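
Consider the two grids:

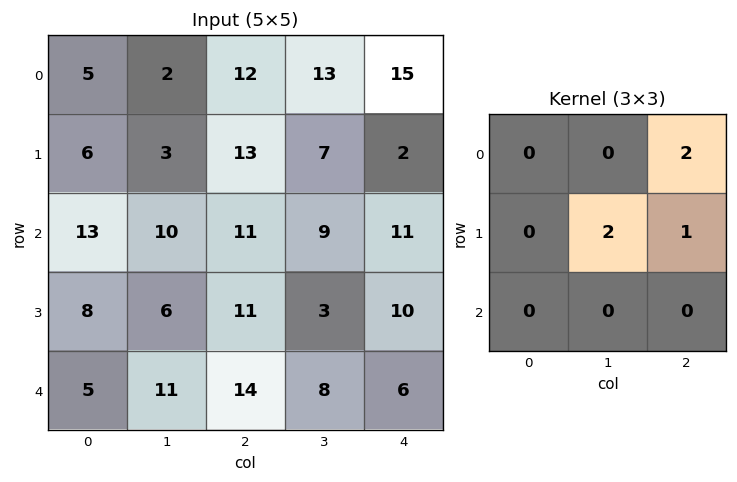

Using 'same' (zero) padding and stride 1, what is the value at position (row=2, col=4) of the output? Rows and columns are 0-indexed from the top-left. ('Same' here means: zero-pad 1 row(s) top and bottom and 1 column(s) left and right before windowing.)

22

The receptive field on the zero-padded input at this output position is [7 2 0 / 9 11 0 / 3 10 0]. Elementwise product with the kernel and sum: 0·2 + 11·2 + 0·1.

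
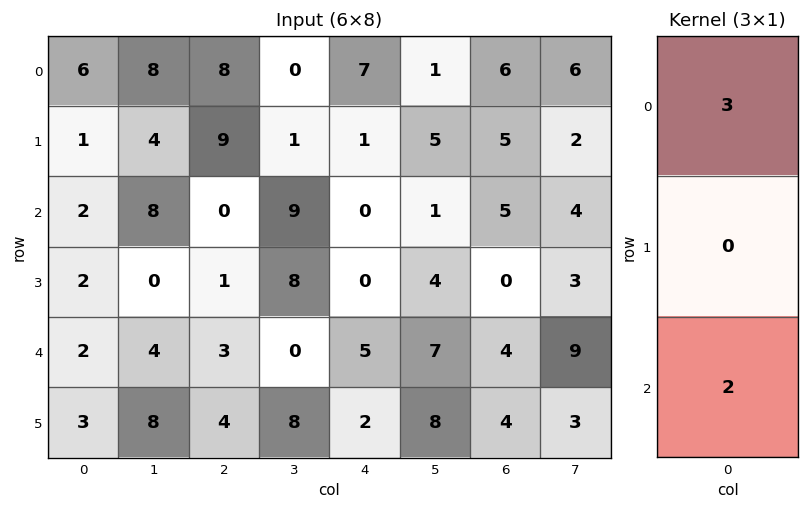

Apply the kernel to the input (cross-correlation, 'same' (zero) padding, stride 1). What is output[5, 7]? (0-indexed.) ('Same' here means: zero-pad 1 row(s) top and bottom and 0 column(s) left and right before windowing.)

27

The receptive field on the zero-padded input at this output position is [9 / 3 / 0]. Elementwise product with the kernel and sum: 9·3 + 0·2.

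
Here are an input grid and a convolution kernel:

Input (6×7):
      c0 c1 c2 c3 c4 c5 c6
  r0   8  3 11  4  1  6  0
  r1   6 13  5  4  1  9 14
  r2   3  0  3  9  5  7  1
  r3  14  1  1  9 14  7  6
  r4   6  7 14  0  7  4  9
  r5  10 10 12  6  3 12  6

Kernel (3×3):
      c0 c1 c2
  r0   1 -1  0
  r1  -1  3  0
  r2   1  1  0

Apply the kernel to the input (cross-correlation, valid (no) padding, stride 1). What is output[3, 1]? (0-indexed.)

57

The receptive field on the input at this output position is [1 1 9 / 7 14 0 / 10 12 6]. Elementwise product with the kernel and sum: 1·1 + 1·-1 + 7·-1 + 14·3 + 10·1 + 12·1.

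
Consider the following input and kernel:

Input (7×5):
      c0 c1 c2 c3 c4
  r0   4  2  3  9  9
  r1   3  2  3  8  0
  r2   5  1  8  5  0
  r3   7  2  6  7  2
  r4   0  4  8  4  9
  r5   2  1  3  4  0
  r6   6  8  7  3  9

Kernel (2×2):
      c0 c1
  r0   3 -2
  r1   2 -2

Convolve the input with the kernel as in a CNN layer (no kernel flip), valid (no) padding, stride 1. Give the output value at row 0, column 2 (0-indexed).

-19

The receptive field on the input at this output position is [3 9 / 3 8]. Elementwise product with the kernel and sum: 3·3 + 9·-2 + 3·2 + 8·-2.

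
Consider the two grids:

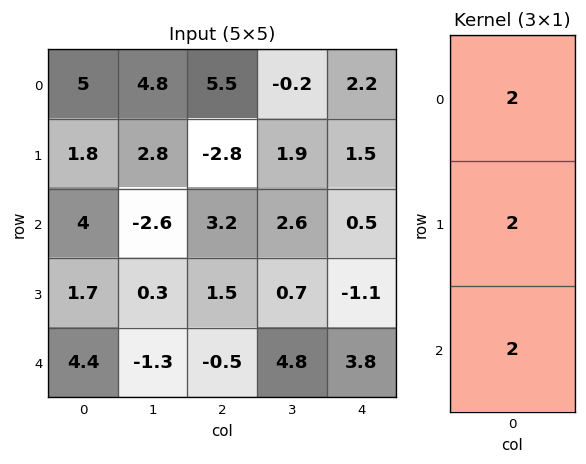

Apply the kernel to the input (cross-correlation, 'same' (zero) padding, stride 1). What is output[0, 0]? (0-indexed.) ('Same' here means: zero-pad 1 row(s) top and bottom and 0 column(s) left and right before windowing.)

13.6

The receptive field on the zero-padded input at this output position is [0 / 5 / 1.8]. Elementwise product with the kernel and sum: 0·2 + 5·2 + 1.8·2.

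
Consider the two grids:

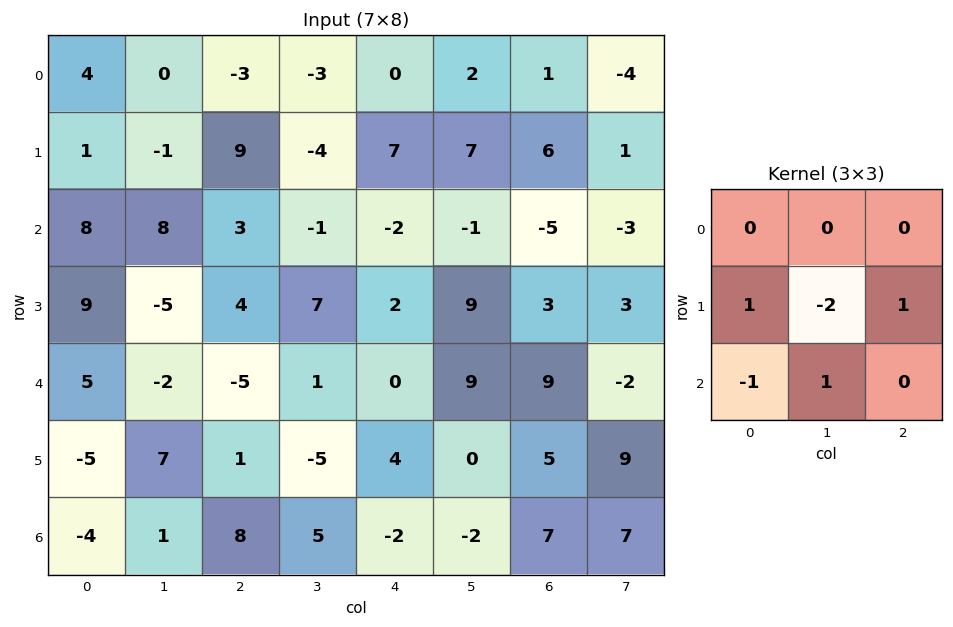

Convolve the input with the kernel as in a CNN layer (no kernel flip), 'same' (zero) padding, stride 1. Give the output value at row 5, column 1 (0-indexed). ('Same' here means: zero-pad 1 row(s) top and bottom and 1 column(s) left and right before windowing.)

The receptive field on the zero-padded input at this output position is [5 -2 -5 / -5 7 1 / -4 1 8]. Elementwise product with the kernel and sum: -5·1 + 7·-2 + 1·1 + -4·-1 + 1·1.

-13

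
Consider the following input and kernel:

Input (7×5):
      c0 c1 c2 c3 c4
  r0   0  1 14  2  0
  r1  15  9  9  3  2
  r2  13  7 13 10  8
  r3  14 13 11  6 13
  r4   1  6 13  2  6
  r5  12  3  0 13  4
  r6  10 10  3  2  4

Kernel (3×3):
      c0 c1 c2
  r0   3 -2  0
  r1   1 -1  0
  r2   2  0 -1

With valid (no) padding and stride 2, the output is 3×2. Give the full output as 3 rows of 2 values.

17 62
15 44
17 24

Output[0,0]: The receptive field on the input at this output position is [0 1 14 / 15 9 9 / 13 7 13]. Elementwise product with the kernel and sum: 0·3 + 1·-2 + 15·1 + 9·-1 + 13·2 + 13·-1.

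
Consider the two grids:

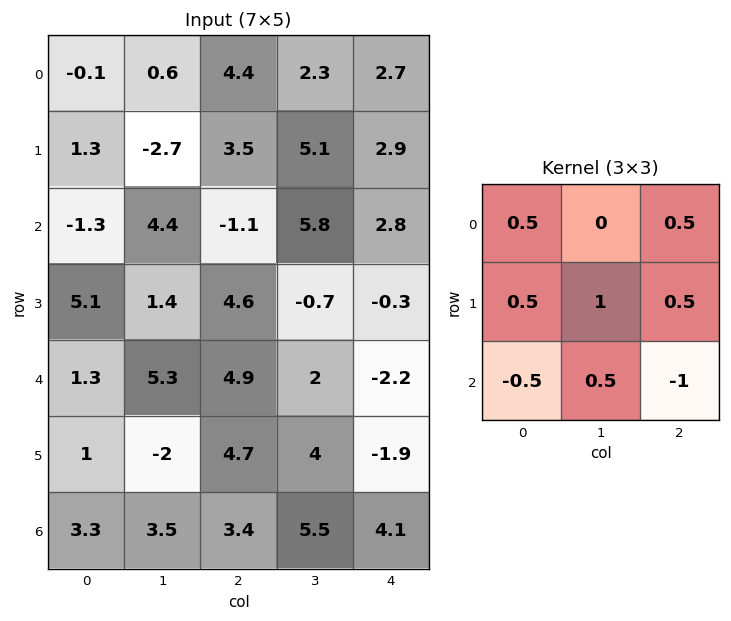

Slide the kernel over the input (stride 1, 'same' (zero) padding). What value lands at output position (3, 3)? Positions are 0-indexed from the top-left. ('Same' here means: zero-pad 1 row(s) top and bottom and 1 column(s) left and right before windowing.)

The receptive field on the zero-padded input at this output position is [-1.1 5.8 2.8 / 4.6 -0.7 -0.3 / 4.9 2 -2.2]. Elementwise product with the kernel and sum: -1.1·0.5 + 2.8·0.5 + 4.6·0.5 + -0.7·1 + -0.3·0.5 + 4.9·-0.5 + 2·0.5 + -2.2·-1.

3.05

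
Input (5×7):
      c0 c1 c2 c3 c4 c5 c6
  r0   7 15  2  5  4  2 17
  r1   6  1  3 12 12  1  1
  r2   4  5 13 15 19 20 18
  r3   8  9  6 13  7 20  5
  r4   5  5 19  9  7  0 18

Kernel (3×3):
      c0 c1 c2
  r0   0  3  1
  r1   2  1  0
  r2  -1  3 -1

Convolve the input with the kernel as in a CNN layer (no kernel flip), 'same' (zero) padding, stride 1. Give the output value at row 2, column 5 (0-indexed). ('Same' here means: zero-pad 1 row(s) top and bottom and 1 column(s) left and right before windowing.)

The receptive field on the zero-padded input at this output position is [12 1 1 / 19 20 18 / 7 20 5]. Elementwise product with the kernel and sum: 1·3 + 1·1 + 19·2 + 20·1 + 7·-1 + 20·3 + 5·-1.

110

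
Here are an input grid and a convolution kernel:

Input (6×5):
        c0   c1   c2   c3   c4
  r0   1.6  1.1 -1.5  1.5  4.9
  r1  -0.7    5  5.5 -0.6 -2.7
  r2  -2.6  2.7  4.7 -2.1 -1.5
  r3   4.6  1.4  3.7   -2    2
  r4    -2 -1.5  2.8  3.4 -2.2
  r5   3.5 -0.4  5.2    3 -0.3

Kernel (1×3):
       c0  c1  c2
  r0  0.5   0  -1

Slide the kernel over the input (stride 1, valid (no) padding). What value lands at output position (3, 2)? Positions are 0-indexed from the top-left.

-0.15

The receptive field on the input at this output position is [3.7 -2 2]. Elementwise product with the kernel and sum: 3.7·0.5 + 2·-1.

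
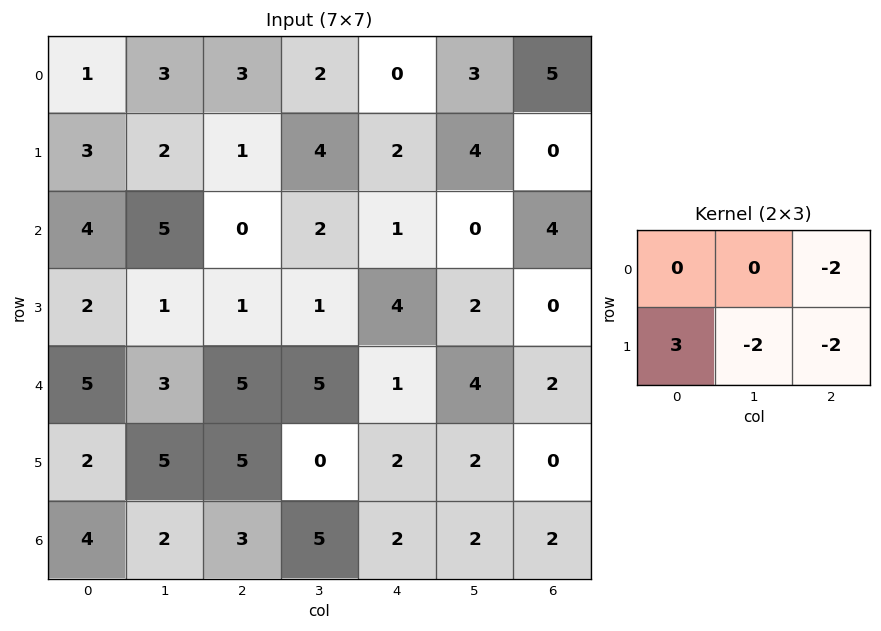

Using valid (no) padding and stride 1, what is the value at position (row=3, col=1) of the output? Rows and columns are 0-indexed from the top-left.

-13

The receptive field on the input at this output position is [1 1 1 / 3 5 5]. Elementwise product with the kernel and sum: 1·-2 + 3·3 + 5·-2 + 5·-2.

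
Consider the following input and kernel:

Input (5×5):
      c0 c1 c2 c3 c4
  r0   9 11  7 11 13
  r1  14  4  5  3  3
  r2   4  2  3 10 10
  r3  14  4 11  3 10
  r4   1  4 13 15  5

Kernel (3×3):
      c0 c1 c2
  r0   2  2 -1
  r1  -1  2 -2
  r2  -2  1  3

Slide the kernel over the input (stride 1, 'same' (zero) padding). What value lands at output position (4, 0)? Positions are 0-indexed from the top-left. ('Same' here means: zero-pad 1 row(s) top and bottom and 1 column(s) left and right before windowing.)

The receptive field on the zero-padded input at this output position is [0 14 4 / 0 1 4 / 0 0 0]. Elementwise product with the kernel and sum: 0·2 + 14·2 + 4·-1 + 0·-1 + 1·2 + 4·-2 + 0·-2 + 0·1 + 0·3.

18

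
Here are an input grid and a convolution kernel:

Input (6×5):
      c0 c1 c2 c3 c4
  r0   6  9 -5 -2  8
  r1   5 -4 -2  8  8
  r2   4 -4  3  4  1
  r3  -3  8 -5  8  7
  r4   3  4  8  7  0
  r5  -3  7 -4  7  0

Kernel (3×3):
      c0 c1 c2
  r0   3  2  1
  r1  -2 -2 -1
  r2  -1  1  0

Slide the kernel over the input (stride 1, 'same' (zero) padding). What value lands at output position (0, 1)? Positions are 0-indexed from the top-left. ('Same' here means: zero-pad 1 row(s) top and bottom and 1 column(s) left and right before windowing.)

-34

The receptive field on the zero-padded input at this output position is [0 0 0 / 6 9 -5 / 5 -4 -2]. Elementwise product with the kernel and sum: 0·3 + 0·2 + 0·1 + 6·-2 + 9·-2 + -5·-1 + 5·-1 + -4·1.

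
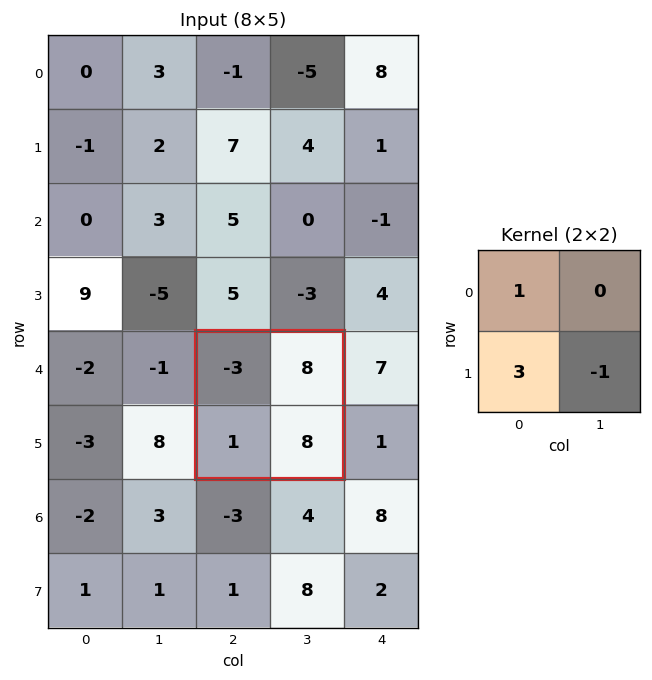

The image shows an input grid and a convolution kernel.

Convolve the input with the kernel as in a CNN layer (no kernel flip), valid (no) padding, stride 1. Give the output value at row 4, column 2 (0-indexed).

-8

The receptive field on the input at this output position is [-3 8 / 1 8]. Elementwise product with the kernel and sum: -3·1 + 1·3 + 8·-1.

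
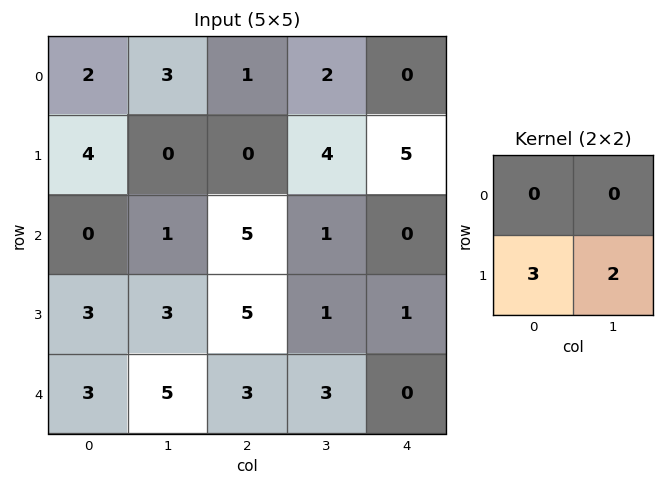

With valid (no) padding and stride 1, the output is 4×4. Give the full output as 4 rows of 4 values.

Output[0,0]: The receptive field on the input at this output position is [2 3 / 4 0]. Elementwise product with the kernel and sum: 4·3 + 0·2.

12 0 8 22
2 13 17 3
15 19 17 5
19 21 15 9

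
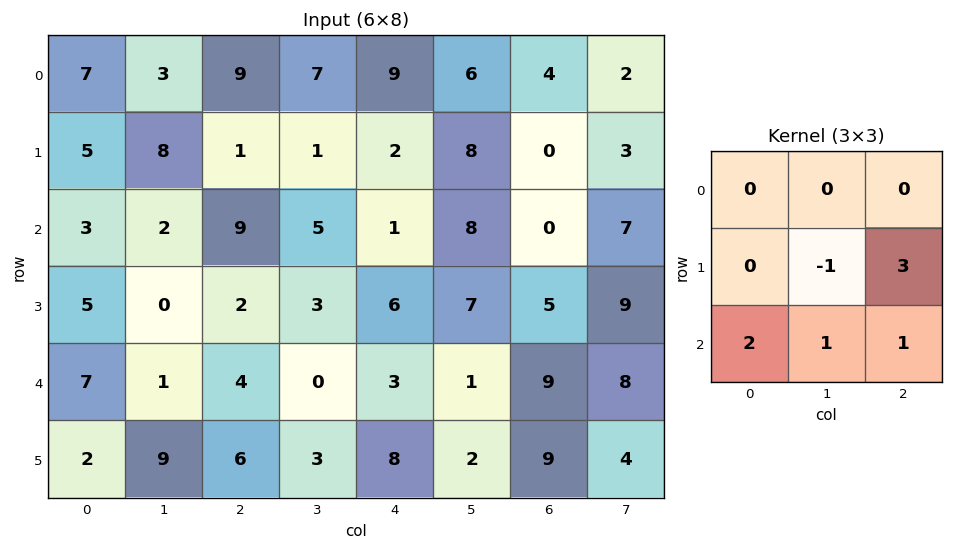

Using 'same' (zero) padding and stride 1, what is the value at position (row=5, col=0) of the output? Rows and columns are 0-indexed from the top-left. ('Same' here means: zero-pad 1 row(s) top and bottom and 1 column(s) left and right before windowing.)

The receptive field on the zero-padded input at this output position is [0 7 1 / 0 2 9 / 0 0 0]. Elementwise product with the kernel and sum: 2·-1 + 9·3 + 0·2 + 0·1 + 0·1.

25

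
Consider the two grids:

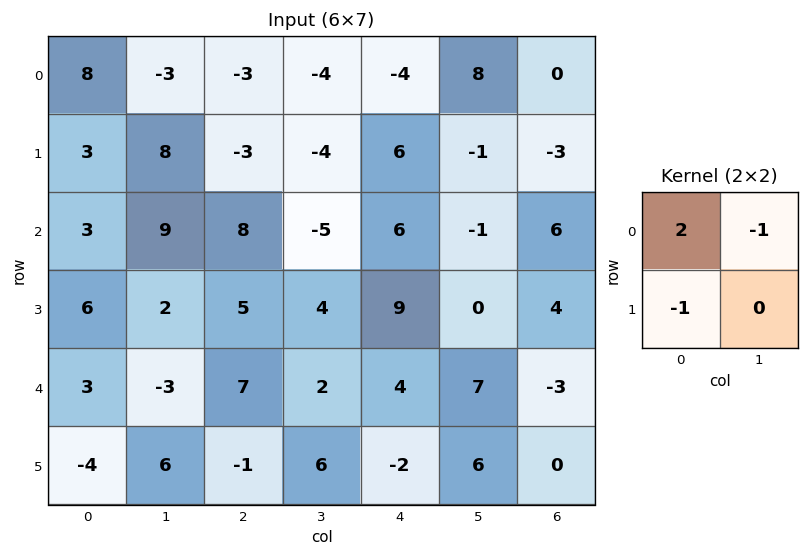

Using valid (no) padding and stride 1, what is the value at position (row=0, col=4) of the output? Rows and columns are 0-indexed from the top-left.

The receptive field on the input at this output position is [-4 8 / 6 -1]. Elementwise product with the kernel and sum: -4·2 + 8·-1 + 6·-1.

-22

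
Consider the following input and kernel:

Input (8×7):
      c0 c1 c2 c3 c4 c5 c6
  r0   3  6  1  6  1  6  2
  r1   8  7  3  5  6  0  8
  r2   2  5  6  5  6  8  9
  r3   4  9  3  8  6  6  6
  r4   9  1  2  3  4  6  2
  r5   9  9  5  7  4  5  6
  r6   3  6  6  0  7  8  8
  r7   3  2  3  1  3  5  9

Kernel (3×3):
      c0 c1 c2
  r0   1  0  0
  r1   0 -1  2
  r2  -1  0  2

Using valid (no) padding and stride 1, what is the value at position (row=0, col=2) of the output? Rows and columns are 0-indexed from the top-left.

The receptive field on the input at this output position is [1 6 1 / 3 5 6 / 6 5 6]. Elementwise product with the kernel and sum: 1·1 + 5·-1 + 6·2 + 6·-1 + 6·2.

14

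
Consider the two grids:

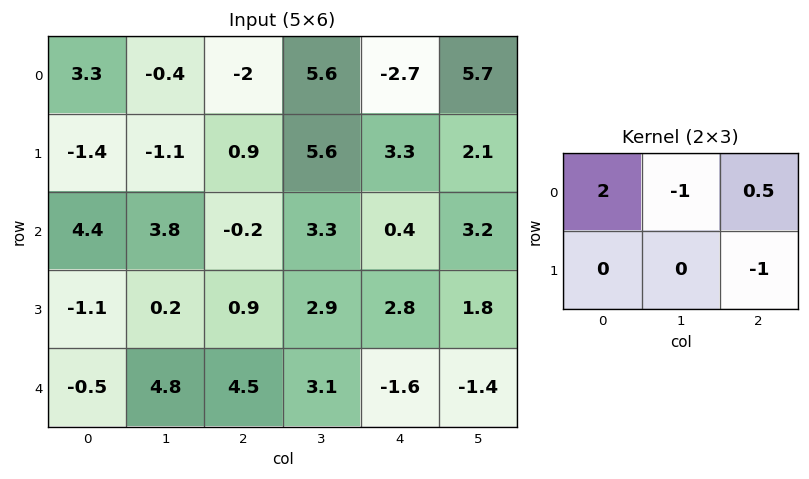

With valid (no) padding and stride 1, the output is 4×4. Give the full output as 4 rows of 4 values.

5.1 -1.6 -14.25 14.65
-1.05 -3.6 -2.55 5.75
4 6.55 -6.3 6
-6.45 -2.15 1.9 5.3

Output[0,0]: The receptive field on the input at this output position is [3.3 -0.4 -2 / -1.4 -1.1 0.9]. Elementwise product with the kernel and sum: 3.3·2 + -0.4·-1 + -2·0.5 + 0.9·-1.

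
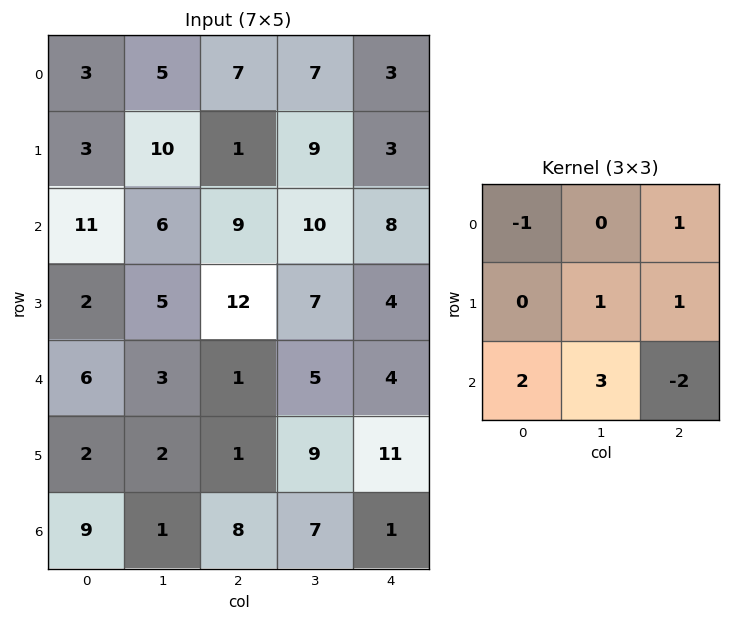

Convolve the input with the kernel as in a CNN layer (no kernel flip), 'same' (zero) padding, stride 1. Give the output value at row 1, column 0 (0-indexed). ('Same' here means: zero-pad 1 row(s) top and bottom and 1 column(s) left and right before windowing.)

The receptive field on the zero-padded input at this output position is [0 3 5 / 0 3 10 / 0 11 6]. Elementwise product with the kernel and sum: 0·-1 + 5·1 + 3·1 + 10·1 + 0·2 + 11·3 + 6·-2.

39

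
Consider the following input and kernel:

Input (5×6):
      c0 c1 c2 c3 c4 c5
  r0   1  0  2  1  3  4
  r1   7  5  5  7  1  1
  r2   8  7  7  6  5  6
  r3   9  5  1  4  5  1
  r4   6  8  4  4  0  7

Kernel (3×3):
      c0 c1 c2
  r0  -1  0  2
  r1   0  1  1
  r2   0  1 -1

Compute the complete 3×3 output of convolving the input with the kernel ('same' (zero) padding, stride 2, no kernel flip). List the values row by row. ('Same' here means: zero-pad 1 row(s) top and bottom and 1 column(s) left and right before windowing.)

3 1 7
29 19 10
24 11 5

Output[0,0]: The receptive field on the zero-padded input at this output position is [0 0 0 / 0 1 0 / 0 7 5]. Elementwise product with the kernel and sum: 0·-1 + 0·2 + 1·1 + 0·1 + 7·1 + 5·-1.
Output[0,1]: The receptive field on the zero-padded input at this output position is [0 0 0 / 0 2 1 / 5 5 7]. Elementwise product with the kernel and sum: 0·-1 + 0·2 + 2·1 + 1·1 + 5·1 + 7·-1.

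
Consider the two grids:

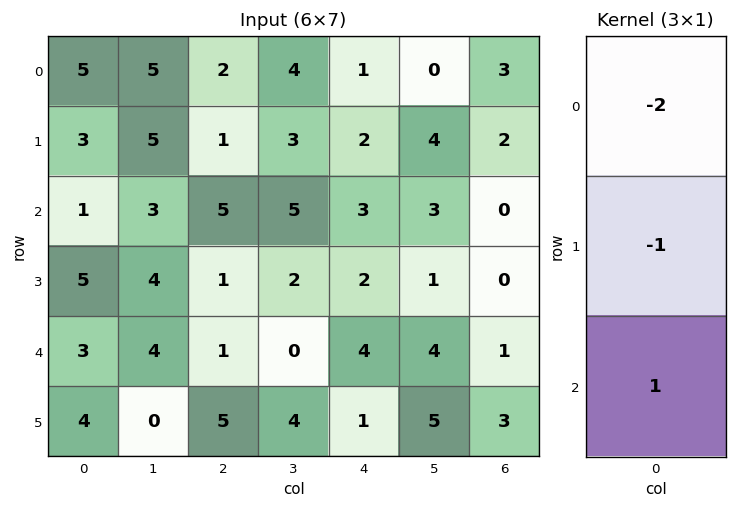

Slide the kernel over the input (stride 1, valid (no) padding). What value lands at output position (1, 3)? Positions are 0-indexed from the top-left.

The receptive field on the input at this output position is [3 / 5 / 2]. Elementwise product with the kernel and sum: 3·-2 + 5·-1 + 2·1.

-9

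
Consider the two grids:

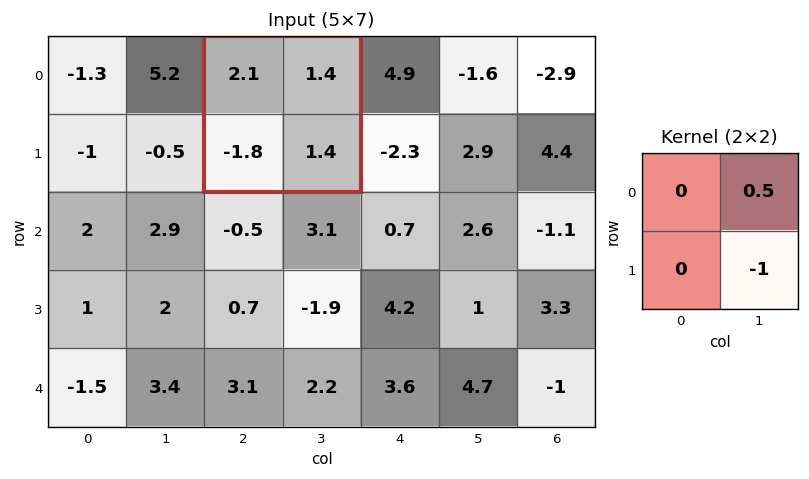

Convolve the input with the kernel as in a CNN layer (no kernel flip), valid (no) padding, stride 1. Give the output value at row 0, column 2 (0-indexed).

The receptive field on the input at this output position is [2.1 1.4 / -1.8 1.4]. Elementwise product with the kernel and sum: 1.4·0.5 + 1.4·-1.

-0.7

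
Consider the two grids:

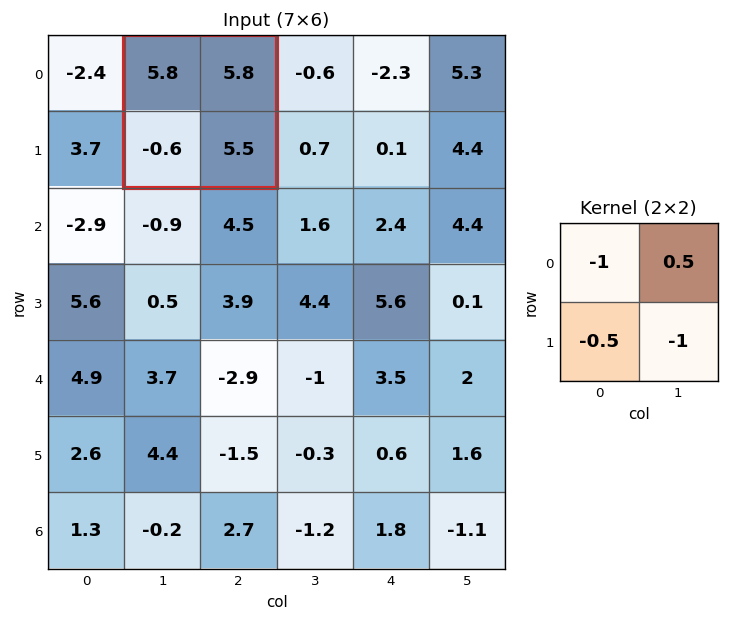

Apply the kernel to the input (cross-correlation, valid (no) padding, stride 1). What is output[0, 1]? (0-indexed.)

The receptive field on the input at this output position is [5.8 5.8 / -0.6 5.5]. Elementwise product with the kernel and sum: 5.8·-1 + 5.8·0.5 + -0.6·-0.5 + 5.5·-1.

-8.1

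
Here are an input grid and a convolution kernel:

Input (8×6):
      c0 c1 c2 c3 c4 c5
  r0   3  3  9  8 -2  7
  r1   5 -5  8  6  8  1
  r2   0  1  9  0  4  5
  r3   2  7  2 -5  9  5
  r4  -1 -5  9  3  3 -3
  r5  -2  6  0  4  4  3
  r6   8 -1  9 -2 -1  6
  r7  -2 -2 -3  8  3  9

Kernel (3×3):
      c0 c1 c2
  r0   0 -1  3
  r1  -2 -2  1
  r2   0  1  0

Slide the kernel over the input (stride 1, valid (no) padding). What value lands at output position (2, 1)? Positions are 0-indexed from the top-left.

The receptive field on the input at this output position is [1 9 0 / 7 2 -5 / -5 9 3]. Elementwise product with the kernel and sum: 9·-1 + 0·3 + 7·-2 + 2·-2 + -5·1 + 9·1.

-23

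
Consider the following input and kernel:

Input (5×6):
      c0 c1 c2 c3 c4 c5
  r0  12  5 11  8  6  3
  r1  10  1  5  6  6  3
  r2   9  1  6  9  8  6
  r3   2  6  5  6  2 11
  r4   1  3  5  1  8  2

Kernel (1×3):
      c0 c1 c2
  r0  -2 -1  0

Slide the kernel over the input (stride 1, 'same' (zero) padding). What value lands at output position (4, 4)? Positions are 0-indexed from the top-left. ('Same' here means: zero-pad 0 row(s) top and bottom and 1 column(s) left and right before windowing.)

-10

The receptive field on the zero-padded input at this output position is [1 8 2]. Elementwise product with the kernel and sum: 1·-2 + 8·-1.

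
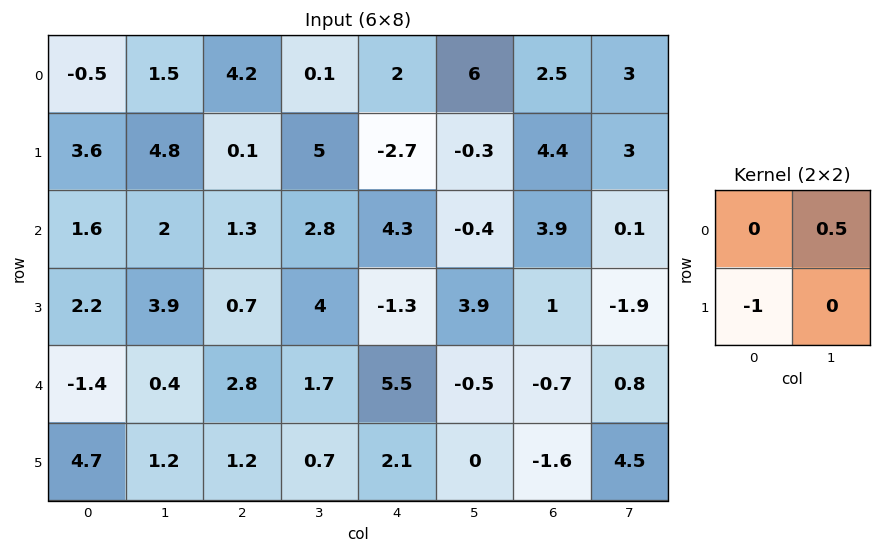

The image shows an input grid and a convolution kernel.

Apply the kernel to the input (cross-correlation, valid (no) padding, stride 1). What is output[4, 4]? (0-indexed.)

-2.35

The receptive field on the input at this output position is [5.5 -0.5 / 2.1 0]. Elementwise product with the kernel and sum: -0.5·0.5 + 2.1·-1.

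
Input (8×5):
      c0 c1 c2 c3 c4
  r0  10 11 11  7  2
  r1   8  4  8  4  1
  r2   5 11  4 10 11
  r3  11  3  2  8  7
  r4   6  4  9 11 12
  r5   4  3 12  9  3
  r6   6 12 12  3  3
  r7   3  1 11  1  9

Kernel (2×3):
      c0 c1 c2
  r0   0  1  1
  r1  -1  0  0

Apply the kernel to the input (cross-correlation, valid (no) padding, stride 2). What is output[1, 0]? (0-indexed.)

The receptive field on the input at this output position is [5 11 4 / 11 3 2]. Elementwise product with the kernel and sum: 11·1 + 4·1 + 11·-1.

4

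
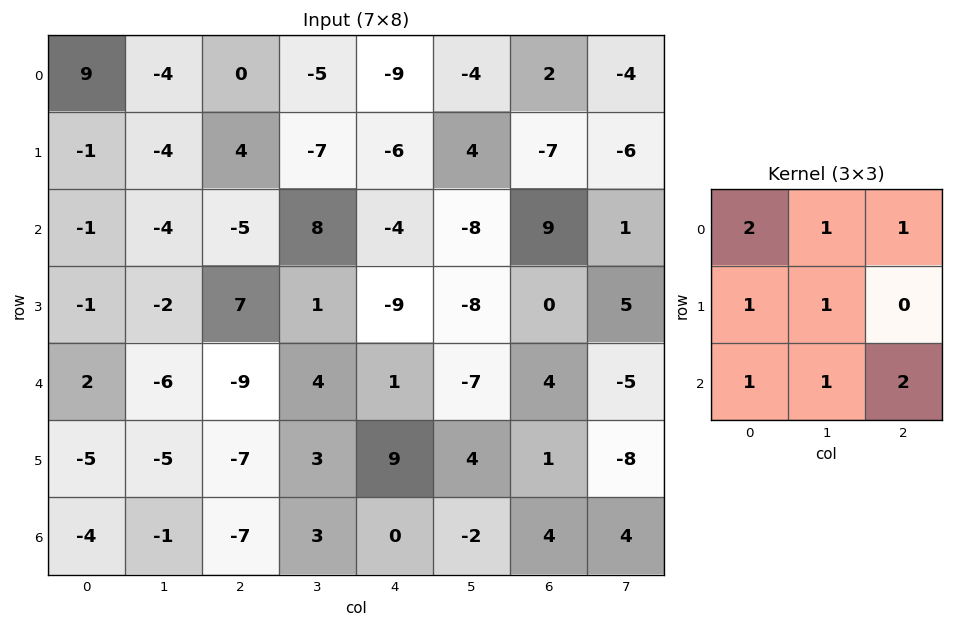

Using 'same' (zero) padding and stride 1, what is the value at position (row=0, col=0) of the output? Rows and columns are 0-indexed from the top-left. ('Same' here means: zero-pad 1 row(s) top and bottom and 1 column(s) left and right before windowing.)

0

The receptive field on the zero-padded input at this output position is [0 0 0 / 0 9 -4 / 0 -1 -4]. Elementwise product with the kernel and sum: 0·2 + 0·1 + 0·1 + 0·1 + 9·1 + 0·1 + -1·1 + -4·2.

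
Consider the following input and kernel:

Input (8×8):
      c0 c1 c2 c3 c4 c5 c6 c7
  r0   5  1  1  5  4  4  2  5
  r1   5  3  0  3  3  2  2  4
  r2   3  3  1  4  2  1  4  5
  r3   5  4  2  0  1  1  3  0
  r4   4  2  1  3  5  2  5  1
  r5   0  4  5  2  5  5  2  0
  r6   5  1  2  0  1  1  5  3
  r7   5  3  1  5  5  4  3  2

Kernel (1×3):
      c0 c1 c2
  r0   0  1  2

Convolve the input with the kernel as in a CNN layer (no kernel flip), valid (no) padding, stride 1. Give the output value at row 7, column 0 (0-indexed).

The receptive field on the input at this output position is [5 3 1]. Elementwise product with the kernel and sum: 3·1 + 1·2.

5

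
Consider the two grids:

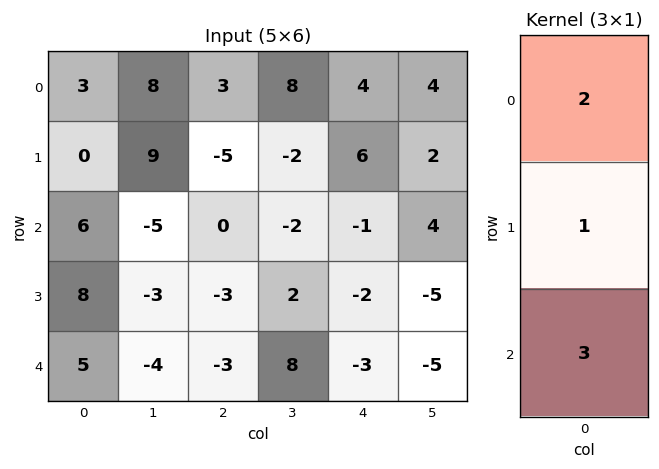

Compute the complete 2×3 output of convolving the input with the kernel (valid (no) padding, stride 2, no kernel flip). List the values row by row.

24 1 11
35 -12 -13

Output[0,0]: The receptive field on the input at this output position is [3 / 0 / 6]. Elementwise product with the kernel and sum: 3·2 + 0·1 + 6·3.
Output[0,1]: The receptive field on the input at this output position is [3 / -5 / 0]. Elementwise product with the kernel and sum: 3·2 + -5·1 + 0·3.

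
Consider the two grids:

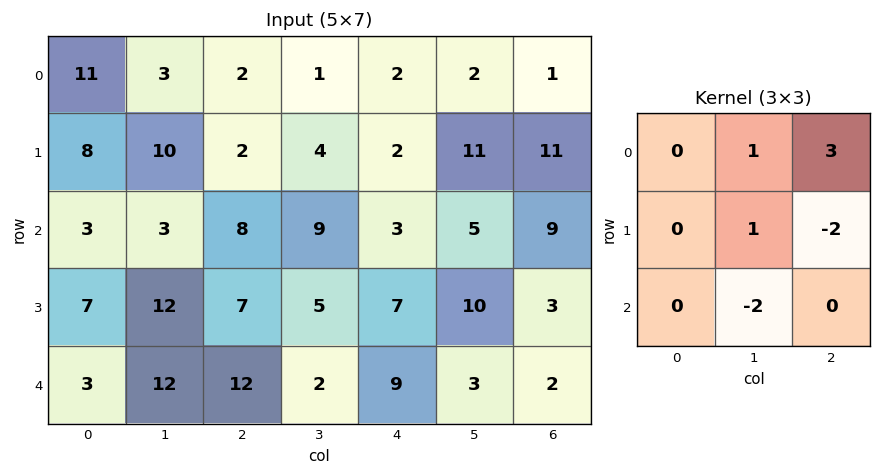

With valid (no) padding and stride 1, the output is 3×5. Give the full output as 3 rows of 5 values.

9 -17 -11 -18 -16
-21 -10 3 14 11
1 8 5 -13 30

Output[0,0]: The receptive field on the input at this output position is [11 3 2 / 8 10 2 / 3 3 8]. Elementwise product with the kernel and sum: 3·1 + 2·3 + 10·1 + 2·-2 + 3·-2.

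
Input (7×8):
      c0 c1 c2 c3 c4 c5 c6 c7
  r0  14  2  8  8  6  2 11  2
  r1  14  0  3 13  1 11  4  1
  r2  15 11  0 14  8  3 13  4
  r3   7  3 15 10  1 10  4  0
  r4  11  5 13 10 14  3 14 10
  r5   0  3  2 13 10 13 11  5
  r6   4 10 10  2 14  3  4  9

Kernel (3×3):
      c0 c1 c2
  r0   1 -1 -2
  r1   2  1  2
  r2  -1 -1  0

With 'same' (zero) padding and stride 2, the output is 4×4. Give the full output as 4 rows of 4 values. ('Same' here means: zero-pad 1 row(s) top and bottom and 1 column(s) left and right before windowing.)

Output[0,0]: The receptive field on the zero-padded input at this output position is [0 0 0 / 0 14 2 / 0 14 0]. Elementwise product with the kernel and sum: 0·1 + 0·-1 + 0·-2 + 0·2 + 14·1 + 2·2 + 0·-1 + 14·-1.
Output[0,1]: The receptive field on the zero-padded input at this output position is [0 0 0 / 2 8 8 / 0 3 13]. Elementwise product with the kernel and sum: 0·1 + 0·-1 + 0·-2 + 2·2 + 8·1 + 8·2 + 0·-1 + 3·-1.

4 25 12 4
16 3 21 18
8 6 6 22
18 9 1 20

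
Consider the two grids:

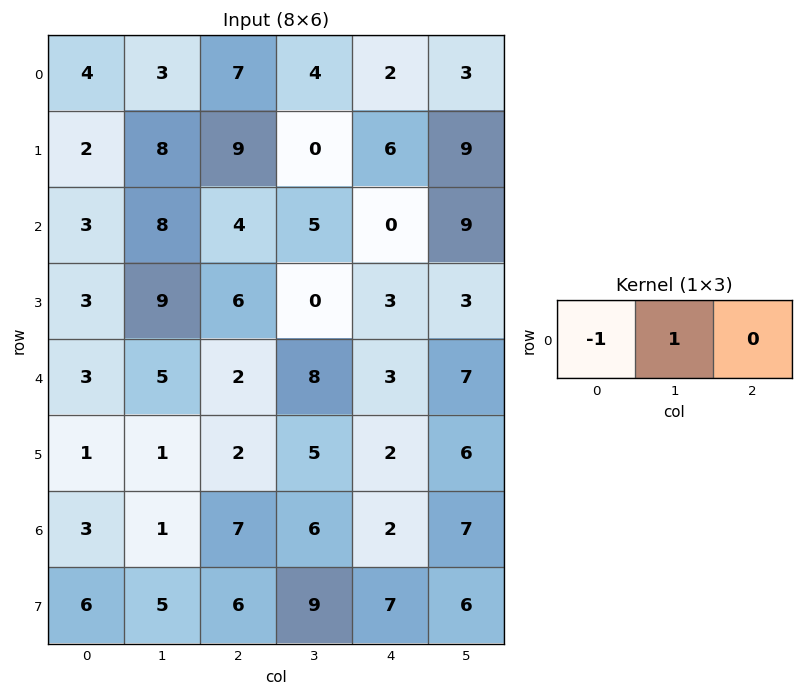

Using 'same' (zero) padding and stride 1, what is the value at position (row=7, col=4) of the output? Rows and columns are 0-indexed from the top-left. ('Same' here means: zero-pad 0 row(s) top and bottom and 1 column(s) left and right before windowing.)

-2

The receptive field on the zero-padded input at this output position is [9 7 6]. Elementwise product with the kernel and sum: 9·-1 + 7·1.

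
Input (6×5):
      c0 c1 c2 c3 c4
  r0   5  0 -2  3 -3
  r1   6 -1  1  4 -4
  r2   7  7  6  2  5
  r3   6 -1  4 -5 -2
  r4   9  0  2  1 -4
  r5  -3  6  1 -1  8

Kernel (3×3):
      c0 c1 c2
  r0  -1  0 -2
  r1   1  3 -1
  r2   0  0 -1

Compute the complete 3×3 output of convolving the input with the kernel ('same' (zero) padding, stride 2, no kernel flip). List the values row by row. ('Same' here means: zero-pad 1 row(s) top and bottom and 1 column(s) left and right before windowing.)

16 -13 -6
17 21 13
23 17 -6

Output[0,0]: The receptive field on the zero-padded input at this output position is [0 0 0 / 0 5 0 / 0 6 -1]. Elementwise product with the kernel and sum: 0·-1 + 0·-2 + 0·1 + 5·3 + 0·-1 + -1·-1.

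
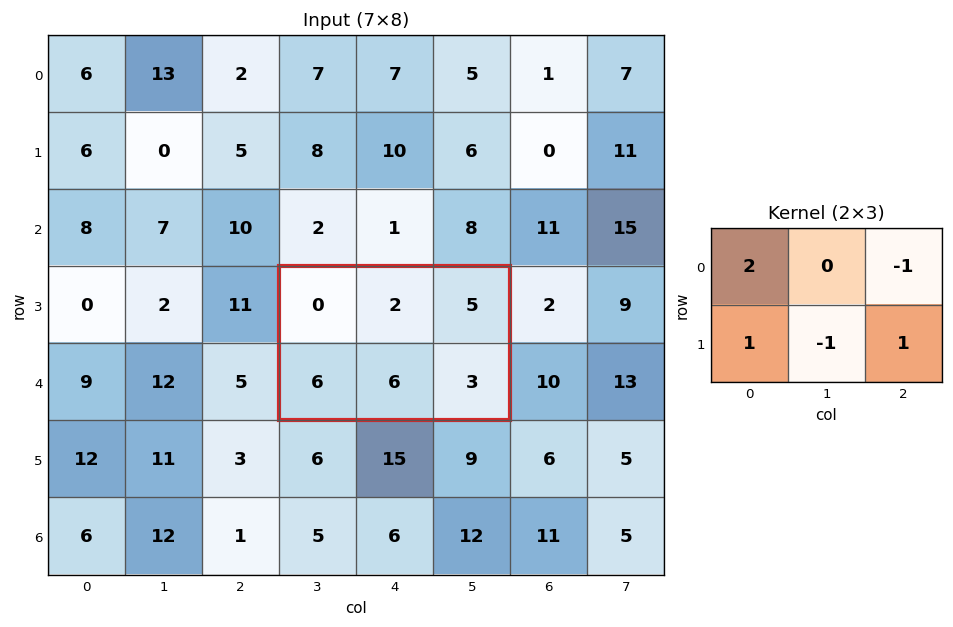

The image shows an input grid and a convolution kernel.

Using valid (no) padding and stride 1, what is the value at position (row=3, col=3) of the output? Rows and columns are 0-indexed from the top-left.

The receptive field on the input at this output position is [0 2 5 / 6 6 3]. Elementwise product with the kernel and sum: 0·2 + 5·-1 + 6·1 + 6·-1 + 3·1.

-2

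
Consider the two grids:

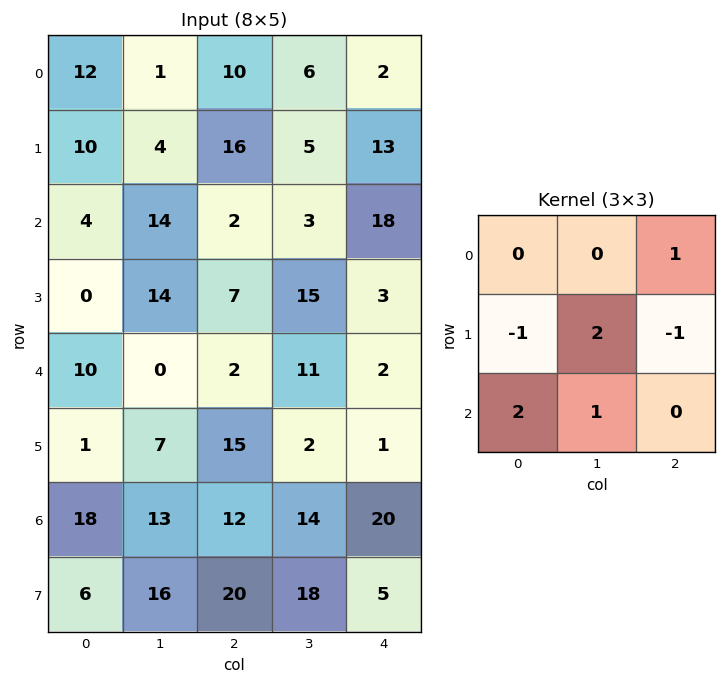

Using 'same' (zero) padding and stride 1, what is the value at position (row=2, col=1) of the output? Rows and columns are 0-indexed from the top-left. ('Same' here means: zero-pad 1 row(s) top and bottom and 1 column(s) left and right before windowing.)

52

The receptive field on the zero-padded input at this output position is [10 4 16 / 4 14 2 / 0 14 7]. Elementwise product with the kernel and sum: 16·1 + 4·-1 + 14·2 + 2·-1 + 0·2 + 14·1.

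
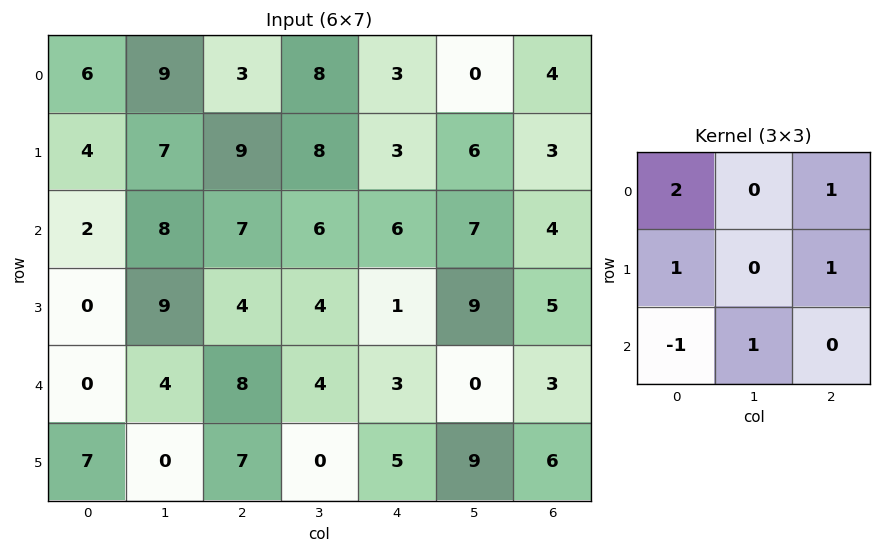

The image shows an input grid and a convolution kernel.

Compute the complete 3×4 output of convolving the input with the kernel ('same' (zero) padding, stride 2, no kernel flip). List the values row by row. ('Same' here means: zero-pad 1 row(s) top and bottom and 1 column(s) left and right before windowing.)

13 19 3 -3
15 31 32 15
20 37 26 15

Output[0,0]: The receptive field on the zero-padded input at this output position is [0 0 0 / 0 6 9 / 0 4 7]. Elementwise product with the kernel and sum: 0·2 + 0·1 + 0·1 + 9·1 + 0·-1 + 4·1.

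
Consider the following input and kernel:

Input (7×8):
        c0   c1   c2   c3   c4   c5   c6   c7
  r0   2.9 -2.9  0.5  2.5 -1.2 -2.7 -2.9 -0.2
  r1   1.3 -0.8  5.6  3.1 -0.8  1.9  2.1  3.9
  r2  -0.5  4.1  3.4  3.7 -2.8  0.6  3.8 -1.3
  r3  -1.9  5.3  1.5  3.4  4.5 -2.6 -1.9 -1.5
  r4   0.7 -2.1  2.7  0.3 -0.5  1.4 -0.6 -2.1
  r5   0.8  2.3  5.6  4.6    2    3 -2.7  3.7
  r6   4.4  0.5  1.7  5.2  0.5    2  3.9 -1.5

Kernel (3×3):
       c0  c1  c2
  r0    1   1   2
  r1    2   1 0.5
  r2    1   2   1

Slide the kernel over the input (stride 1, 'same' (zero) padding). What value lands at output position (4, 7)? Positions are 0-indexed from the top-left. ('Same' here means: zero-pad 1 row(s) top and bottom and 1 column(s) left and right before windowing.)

-2

The receptive field on the zero-padded input at this output position is [-1.9 -1.5 0 / -0.6 -2.1 0 / -2.7 3.7 0]. Elementwise product with the kernel and sum: -1.9·1 + -1.5·1 + 0·2 + -0.6·2 + -2.1·1 + 0·0.5 + -2.7·1 + 3.7·2 + 0·1.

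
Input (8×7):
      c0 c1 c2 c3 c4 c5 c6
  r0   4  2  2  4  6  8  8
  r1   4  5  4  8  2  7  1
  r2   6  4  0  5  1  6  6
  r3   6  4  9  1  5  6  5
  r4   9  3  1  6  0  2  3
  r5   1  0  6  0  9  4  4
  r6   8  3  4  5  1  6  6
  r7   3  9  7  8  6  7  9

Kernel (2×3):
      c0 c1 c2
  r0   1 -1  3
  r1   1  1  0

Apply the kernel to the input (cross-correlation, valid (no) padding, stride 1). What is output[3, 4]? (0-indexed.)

The receptive field on the input at this output position is [5 6 5 / 0 2 3]. Elementwise product with the kernel and sum: 5·1 + 6·-1 + 5·3 + 0·1 + 2·1.

16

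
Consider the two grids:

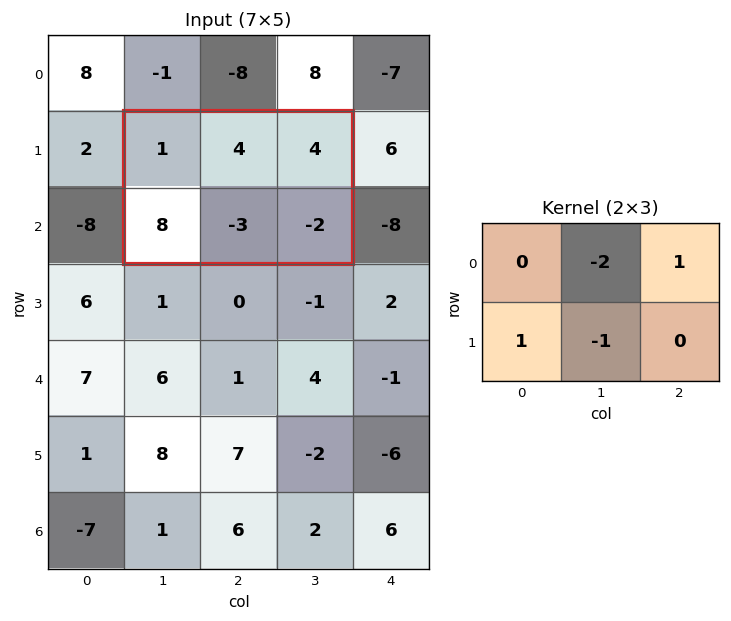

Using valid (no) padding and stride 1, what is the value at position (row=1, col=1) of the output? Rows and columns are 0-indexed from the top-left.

The receptive field on the input at this output position is [1 4 4 / 8 -3 -2]. Elementwise product with the kernel and sum: 4·-2 + 4·1 + 8·1 + -3·-1.

7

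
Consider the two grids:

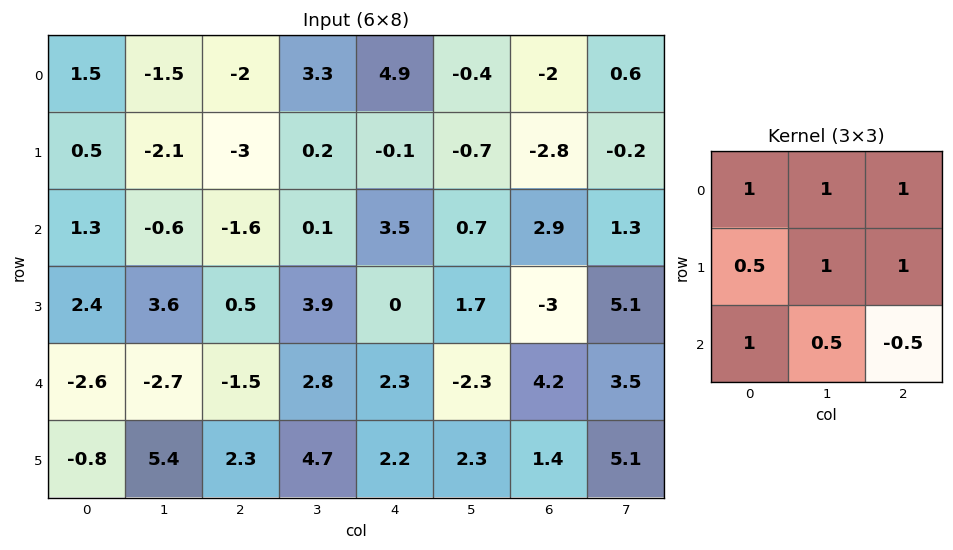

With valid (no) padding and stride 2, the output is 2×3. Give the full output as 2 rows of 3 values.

Output[0,0]: The receptive field on the input at this output position is [1.5 -1.5 -2 / 0.5 -2.1 -3 / 1.3 -0.6 -1.6]. Elementwise product with the kernel and sum: 1.5·1 + -1.5·1 + -2·1 + 0.5·0.5 + -2.1·1 + -3·1 + 1.3·1 + -0.6·0.5 + -1.6·-0.5.
Output[0,1]: The receptive field on the input at this output position is [-2 3.3 4.9 / -3 0.2 -0.1 / -1.6 0.1 3.5]. Elementwise product with the kernel and sum: -2·1 + 3.3·1 + 4.9·1 + -3·0.5 + 0.2·1 + -0.1·1 + -1.6·1 + 0.1·0.5 + 3.5·-0.5.

-5.05 1.5 1.35
1.2 4.9 4.85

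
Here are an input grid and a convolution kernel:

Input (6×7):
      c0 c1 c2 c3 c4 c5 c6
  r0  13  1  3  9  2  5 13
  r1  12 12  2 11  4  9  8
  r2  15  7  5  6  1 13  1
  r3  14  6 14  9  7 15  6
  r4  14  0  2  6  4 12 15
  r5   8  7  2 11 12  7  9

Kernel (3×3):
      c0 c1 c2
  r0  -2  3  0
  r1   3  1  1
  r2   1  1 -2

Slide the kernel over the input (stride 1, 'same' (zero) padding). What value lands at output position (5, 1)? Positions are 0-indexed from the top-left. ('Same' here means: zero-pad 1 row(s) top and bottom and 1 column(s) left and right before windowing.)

The receptive field on the zero-padded input at this output position is [14 0 2 / 8 7 2 / 0 0 0]. Elementwise product with the kernel and sum: 14·-2 + 0·3 + 8·3 + 7·1 + 2·1 + 0·1 + 0·1 + 0·-2.

5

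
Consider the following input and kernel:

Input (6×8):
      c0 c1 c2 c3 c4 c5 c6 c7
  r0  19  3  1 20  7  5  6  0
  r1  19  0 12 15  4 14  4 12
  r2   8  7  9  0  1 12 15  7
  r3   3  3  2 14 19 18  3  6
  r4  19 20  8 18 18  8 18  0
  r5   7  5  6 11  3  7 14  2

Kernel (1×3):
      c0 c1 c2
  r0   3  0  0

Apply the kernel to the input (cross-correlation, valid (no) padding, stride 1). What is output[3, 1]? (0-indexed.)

The receptive field on the input at this output position is [3 2 14]. Elementwise product with the kernel and sum: 3·3.

9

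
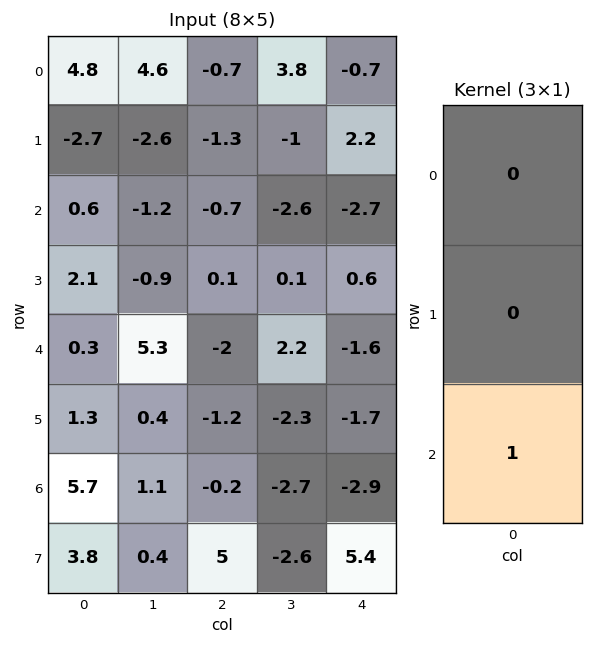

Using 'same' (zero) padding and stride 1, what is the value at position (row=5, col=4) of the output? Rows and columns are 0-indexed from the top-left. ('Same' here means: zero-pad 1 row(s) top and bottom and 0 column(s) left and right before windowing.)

-2.9

The receptive field on the zero-padded input at this output position is [-1.6 / -1.7 / -2.9]. Elementwise product with the kernel and sum: -2.9·1.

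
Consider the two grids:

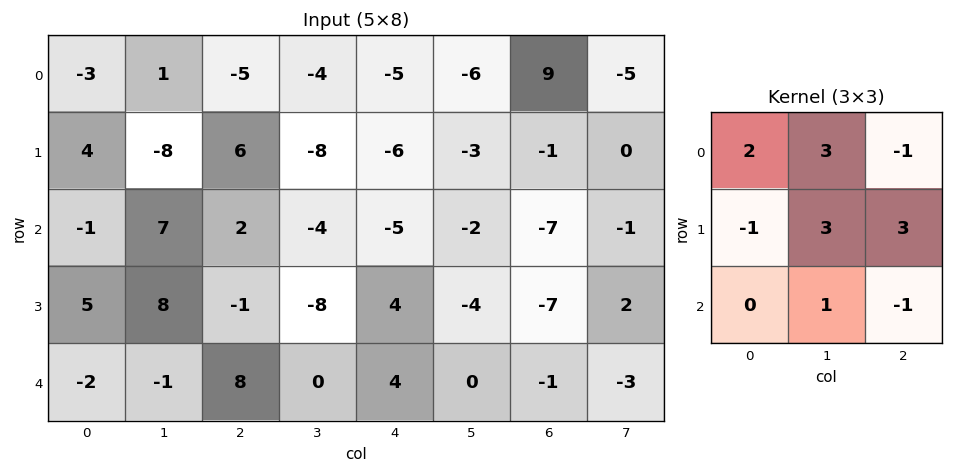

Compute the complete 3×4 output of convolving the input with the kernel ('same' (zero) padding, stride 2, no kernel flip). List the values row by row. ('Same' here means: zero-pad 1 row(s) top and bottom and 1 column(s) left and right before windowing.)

6 -14 -32 17
35 4 -40 -40
-2 46 12 -43

Output[0,0]: The receptive field on the zero-padded input at this output position is [0 0 0 / 0 -3 1 / 0 4 -8]. Elementwise product with the kernel and sum: 0·2 + 0·3 + 0·-1 + 0·-1 + -3·3 + 1·3 + 4·1 + -8·-1.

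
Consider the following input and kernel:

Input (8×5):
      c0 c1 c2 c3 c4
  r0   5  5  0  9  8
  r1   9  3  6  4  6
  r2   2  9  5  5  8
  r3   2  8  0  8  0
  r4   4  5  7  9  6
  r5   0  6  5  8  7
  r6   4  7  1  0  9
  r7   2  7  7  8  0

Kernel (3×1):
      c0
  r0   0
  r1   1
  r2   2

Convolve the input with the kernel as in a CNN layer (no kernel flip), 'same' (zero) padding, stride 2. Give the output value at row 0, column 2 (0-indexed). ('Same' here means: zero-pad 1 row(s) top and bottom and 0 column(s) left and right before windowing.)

The receptive field on the zero-padded input at this output position is [0 / 8 / 6]. Elementwise product with the kernel and sum: 8·1 + 6·2.

20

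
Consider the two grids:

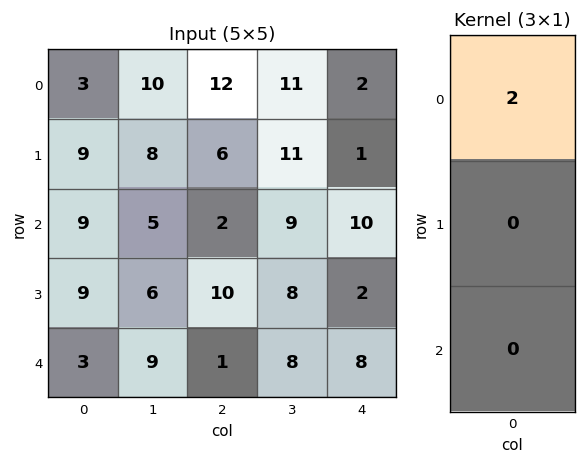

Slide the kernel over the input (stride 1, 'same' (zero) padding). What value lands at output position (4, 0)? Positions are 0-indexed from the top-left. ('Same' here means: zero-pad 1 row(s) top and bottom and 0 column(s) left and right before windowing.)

The receptive field on the zero-padded input at this output position is [9 / 3 / 0]. Elementwise product with the kernel and sum: 9·2.

18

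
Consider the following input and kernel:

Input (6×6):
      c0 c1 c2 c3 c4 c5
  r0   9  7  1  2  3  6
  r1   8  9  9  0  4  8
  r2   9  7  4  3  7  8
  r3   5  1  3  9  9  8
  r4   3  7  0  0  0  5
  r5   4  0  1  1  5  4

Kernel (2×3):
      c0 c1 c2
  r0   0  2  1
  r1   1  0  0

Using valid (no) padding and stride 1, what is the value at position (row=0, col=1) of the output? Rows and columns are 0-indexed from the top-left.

13

The receptive field on the input at this output position is [7 1 2 / 9 9 0]. Elementwise product with the kernel and sum: 1·2 + 2·1 + 9·1.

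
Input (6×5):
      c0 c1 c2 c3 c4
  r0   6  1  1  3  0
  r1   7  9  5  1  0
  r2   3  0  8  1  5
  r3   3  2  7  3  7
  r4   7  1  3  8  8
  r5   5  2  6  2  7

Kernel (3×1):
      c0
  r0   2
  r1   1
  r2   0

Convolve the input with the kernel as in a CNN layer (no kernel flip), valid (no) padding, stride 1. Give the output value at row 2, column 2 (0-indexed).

23

The receptive field on the input at this output position is [8 / 7 / 3]. Elementwise product with the kernel and sum: 8·2 + 7·1.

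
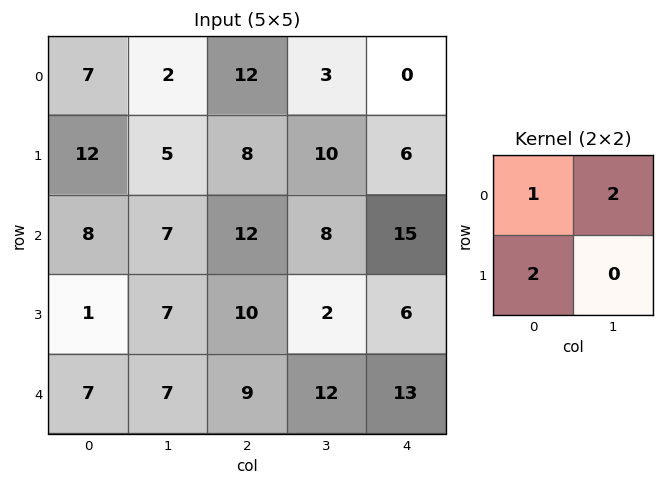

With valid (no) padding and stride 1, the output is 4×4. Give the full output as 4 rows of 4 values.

Output[0,0]: The receptive field on the input at this output position is [7 2 / 12 5]. Elementwise product with the kernel and sum: 7·1 + 2·2 + 12·2.
Output[0,1]: The receptive field on the input at this output position is [2 12 / 5 8]. Elementwise product with the kernel and sum: 2·1 + 12·2 + 5·2.

35 36 34 23
38 35 52 38
24 45 48 42
29 41 32 38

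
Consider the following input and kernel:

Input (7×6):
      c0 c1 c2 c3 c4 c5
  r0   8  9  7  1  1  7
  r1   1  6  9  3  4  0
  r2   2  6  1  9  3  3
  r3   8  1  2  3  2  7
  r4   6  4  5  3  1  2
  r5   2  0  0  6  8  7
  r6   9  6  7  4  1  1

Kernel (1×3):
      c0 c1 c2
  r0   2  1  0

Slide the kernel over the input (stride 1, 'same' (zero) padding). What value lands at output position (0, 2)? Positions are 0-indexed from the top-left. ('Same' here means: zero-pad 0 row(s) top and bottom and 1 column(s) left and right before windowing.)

The receptive field on the zero-padded input at this output position is [9 7 1]. Elementwise product with the kernel and sum: 9·2 + 7·1.

25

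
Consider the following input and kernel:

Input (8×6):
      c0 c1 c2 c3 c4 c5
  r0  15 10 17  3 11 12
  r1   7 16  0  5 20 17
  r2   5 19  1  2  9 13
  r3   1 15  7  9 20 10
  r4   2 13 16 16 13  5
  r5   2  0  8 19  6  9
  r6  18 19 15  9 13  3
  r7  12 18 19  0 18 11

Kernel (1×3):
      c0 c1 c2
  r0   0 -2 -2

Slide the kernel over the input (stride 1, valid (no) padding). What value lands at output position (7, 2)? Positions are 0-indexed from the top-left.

-36

The receptive field on the input at this output position is [19 0 18]. Elementwise product with the kernel and sum: 0·-2 + 18·-2.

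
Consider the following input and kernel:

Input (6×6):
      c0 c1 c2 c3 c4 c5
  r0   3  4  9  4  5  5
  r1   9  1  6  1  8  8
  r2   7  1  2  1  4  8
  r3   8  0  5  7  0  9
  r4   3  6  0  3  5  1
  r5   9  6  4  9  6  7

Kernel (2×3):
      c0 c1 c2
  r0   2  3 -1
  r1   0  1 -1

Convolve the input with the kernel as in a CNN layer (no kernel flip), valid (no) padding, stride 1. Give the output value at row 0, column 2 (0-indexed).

18

The receptive field on the input at this output position is [9 4 5 / 6 1 8]. Elementwise product with the kernel and sum: 9·2 + 4·3 + 5·-1 + 1·1 + 8·-1.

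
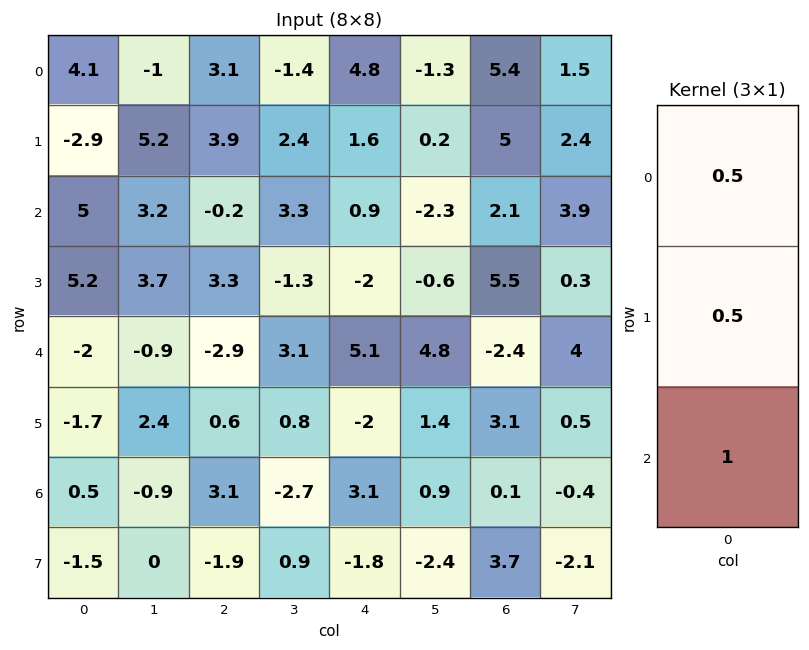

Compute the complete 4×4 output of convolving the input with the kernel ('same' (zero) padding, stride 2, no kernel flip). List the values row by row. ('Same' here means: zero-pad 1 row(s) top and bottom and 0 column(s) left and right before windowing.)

-0.85 5.45 4 7.7
6.25 5.15 -0.75 9.05
-0.1 0.8 -0.45 4.65
-2.1 -0.05 -1.25 5.3

Output[0,0]: The receptive field on the zero-padded input at this output position is [0 / 4.1 / -2.9]. Elementwise product with the kernel and sum: 0·0.5 + 4.1·0.5 + -2.9·1.
Output[0,1]: The receptive field on the zero-padded input at this output position is [0 / 3.1 / 3.9]. Elementwise product with the kernel and sum: 0·0.5 + 3.1·0.5 + 3.9·1.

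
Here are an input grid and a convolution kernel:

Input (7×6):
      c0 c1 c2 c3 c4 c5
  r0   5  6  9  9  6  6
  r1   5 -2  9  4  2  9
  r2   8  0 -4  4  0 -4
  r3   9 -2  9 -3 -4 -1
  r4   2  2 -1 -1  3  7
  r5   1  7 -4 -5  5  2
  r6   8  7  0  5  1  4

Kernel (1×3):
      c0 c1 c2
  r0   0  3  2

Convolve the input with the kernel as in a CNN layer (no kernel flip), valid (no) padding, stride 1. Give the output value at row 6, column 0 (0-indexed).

21

The receptive field on the input at this output position is [8 7 0]. Elementwise product with the kernel and sum: 7·3 + 0·2.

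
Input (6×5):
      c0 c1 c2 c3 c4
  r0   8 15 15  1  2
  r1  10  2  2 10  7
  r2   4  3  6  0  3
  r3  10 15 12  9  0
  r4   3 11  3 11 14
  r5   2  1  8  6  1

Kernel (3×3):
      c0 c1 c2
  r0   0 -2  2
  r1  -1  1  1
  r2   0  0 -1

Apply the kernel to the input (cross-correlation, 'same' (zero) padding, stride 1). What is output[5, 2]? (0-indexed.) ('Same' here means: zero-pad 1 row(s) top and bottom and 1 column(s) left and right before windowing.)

The receptive field on the zero-padded input at this output position is [11 3 11 / 1 8 6 / 0 0 0]. Elementwise product with the kernel and sum: 3·-2 + 11·2 + 1·-1 + 8·1 + 6·1 + 0·-1.

29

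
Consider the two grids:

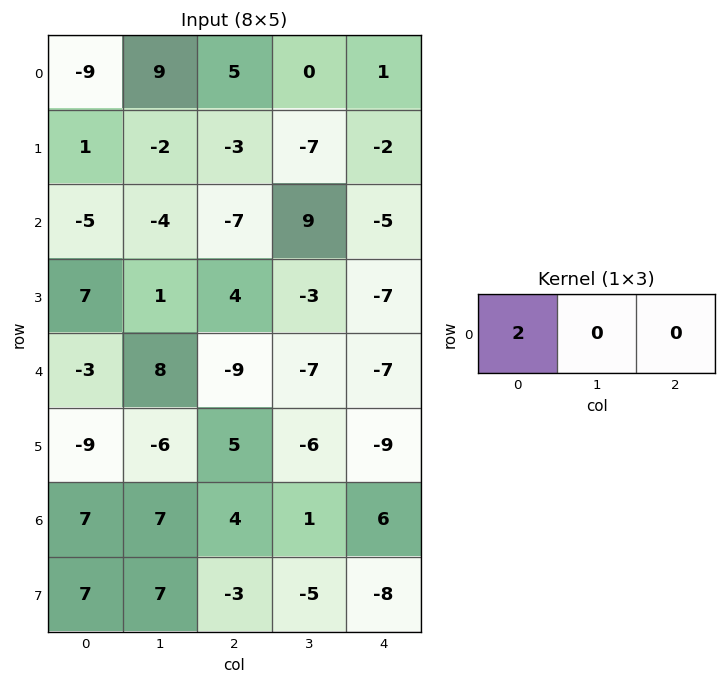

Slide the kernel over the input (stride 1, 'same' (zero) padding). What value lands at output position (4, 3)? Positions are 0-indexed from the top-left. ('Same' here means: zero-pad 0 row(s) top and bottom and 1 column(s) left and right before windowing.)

-18

The receptive field on the zero-padded input at this output position is [-9 -7 -7]. Elementwise product with the kernel and sum: -9·2.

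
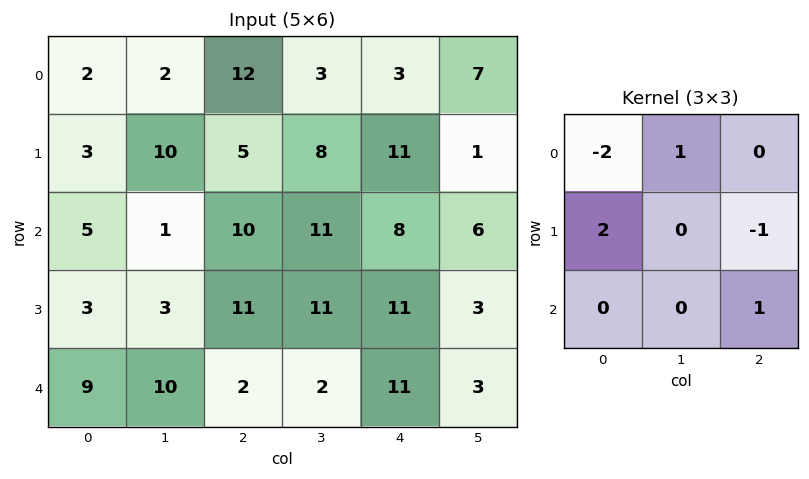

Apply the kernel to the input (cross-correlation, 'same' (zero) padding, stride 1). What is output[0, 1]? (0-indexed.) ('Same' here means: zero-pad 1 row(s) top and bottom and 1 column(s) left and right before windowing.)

-3

The receptive field on the zero-padded input at this output position is [0 0 0 / 2 2 12 / 3 10 5]. Elementwise product with the kernel and sum: 0·-2 + 0·1 + 2·2 + 12·-1 + 5·1.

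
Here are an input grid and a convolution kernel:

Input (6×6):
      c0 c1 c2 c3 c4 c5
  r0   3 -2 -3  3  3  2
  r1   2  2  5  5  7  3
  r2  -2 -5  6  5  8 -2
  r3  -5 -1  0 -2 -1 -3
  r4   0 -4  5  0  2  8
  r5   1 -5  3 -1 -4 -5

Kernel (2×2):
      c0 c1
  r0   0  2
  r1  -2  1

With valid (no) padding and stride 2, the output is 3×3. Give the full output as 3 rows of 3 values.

Output[0,0]: The receptive field on the input at this output position is [3 -2 / 2 2]. Elementwise product with the kernel and sum: -2·2 + 2·-2 + 2·1.
Output[0,1]: The receptive field on the input at this output position is [-3 3 / 5 5]. Elementwise product with the kernel and sum: 3·2 + 5·-2 + 5·1.

-6 1 -7
-1 8 -5
-15 -7 19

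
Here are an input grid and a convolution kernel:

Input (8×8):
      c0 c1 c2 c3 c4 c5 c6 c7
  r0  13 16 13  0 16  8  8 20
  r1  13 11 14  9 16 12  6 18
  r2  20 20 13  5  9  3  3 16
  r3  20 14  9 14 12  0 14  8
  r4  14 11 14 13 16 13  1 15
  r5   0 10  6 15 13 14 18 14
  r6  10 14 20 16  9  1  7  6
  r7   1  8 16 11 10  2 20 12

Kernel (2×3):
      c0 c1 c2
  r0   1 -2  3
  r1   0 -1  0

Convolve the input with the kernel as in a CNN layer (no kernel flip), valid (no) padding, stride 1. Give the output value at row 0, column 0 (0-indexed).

9

The receptive field on the input at this output position is [13 16 13 / 13 11 14]. Elementwise product with the kernel and sum: 13·1 + 16·-2 + 13·3 + 11·-1.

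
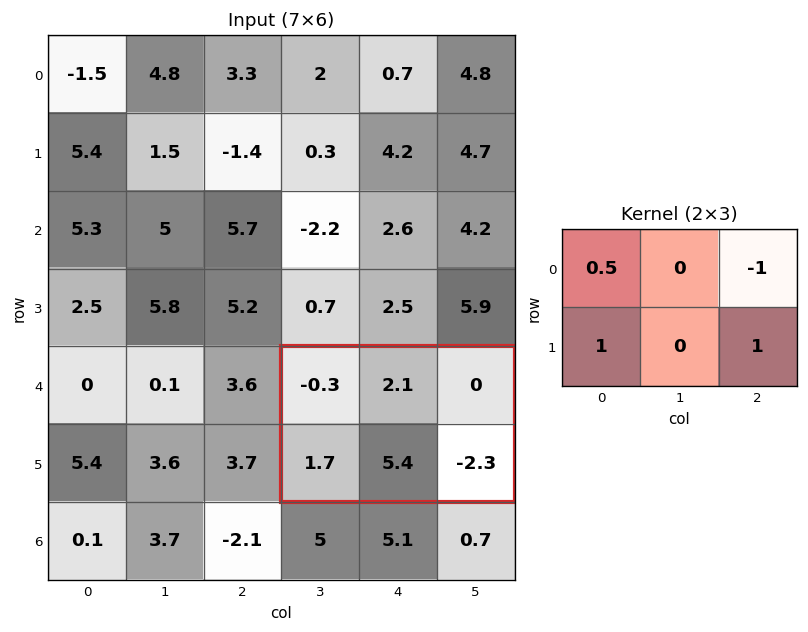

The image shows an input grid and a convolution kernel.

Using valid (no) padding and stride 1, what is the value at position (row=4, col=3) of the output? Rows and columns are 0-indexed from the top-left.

The receptive field on the input at this output position is [-0.3 2.1 0 / 1.7 5.4 -2.3]. Elementwise product with the kernel and sum: -0.3·0.5 + 0·-1 + 1.7·1 + -2.3·1.

-0.75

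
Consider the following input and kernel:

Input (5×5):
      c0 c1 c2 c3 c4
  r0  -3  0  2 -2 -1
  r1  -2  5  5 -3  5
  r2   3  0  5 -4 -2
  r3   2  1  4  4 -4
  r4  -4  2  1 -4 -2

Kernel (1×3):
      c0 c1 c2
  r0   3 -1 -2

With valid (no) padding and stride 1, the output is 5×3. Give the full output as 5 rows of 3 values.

-13 2 10
-21 16 8
-1 3 23
-3 -9 16
-16 13 11

Output[0,0]: The receptive field on the input at this output position is [-3 0 2]. Elementwise product with the kernel and sum: -3·3 + 0·-1 + 2·-2.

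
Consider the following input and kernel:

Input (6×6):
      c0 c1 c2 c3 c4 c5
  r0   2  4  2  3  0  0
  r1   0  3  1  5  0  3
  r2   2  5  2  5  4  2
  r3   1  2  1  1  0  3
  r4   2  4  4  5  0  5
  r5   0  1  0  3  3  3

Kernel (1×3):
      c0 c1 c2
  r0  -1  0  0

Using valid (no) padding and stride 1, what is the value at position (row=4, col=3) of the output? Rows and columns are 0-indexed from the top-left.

The receptive field on the input at this output position is [5 0 5]. Elementwise product with the kernel and sum: 5·-1.

-5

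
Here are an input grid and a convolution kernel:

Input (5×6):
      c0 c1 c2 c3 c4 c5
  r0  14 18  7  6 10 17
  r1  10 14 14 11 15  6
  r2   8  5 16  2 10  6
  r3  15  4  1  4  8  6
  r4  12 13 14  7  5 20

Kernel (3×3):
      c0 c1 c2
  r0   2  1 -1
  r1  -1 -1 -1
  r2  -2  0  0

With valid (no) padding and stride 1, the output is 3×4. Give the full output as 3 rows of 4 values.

-15 -12 -62 -31
-39 0 -6 5
-39 -11 -17 -24

Output[0,0]: The receptive field on the input at this output position is [14 18 7 / 10 14 14 / 8 5 16]. Elementwise product with the kernel and sum: 14·2 + 18·1 + 7·-1 + 10·-1 + 14·-1 + 14·-1 + 8·-2.
Output[0,1]: The receptive field on the input at this output position is [18 7 6 / 14 14 11 / 5 16 2]. Elementwise product with the kernel and sum: 18·2 + 7·1 + 6·-1 + 14·-1 + 14·-1 + 11·-1 + 5·-2.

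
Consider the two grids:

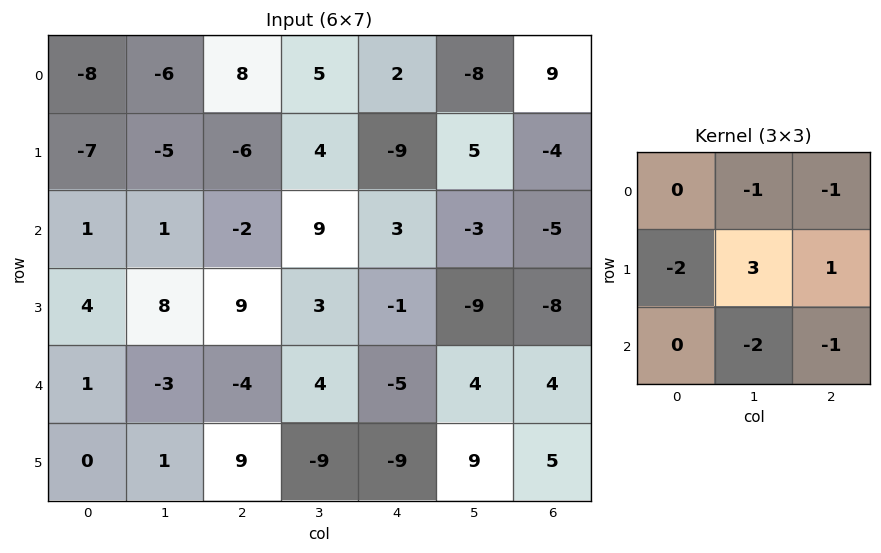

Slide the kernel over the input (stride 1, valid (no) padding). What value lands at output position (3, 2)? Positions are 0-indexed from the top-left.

40

The receptive field on the input at this output position is [9 3 -1 / -4 4 -5 / 9 -9 -9]. Elementwise product with the kernel and sum: 3·-1 + -1·-1 + -4·-2 + 4·3 + -5·1 + -9·-2 + -9·-1.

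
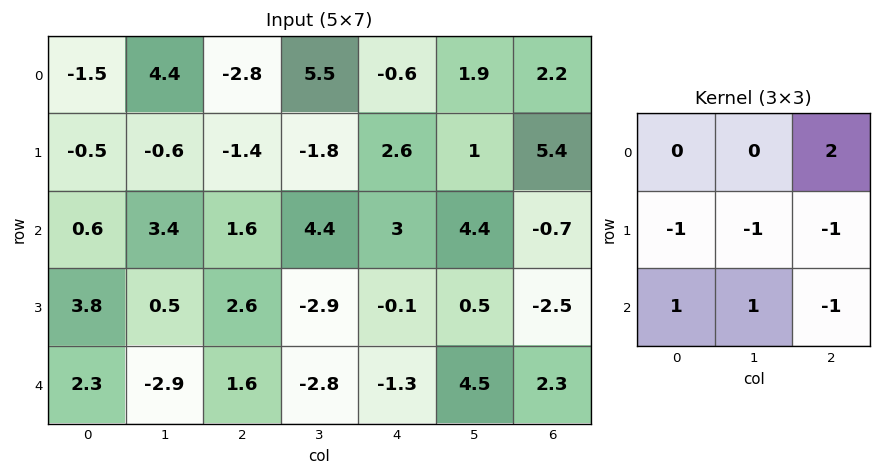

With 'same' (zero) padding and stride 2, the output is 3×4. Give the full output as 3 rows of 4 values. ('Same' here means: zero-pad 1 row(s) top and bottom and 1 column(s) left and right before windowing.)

Output[0,0]: The receptive field on the zero-padded input at this output position is [0 0 0 / 0 -1.5 4.4 / 0 -0.5 -0.6]. Elementwise product with the kernel and sum: 0·2 + 0·-1 + -1.5·-1 + 4.4·-1 + 0·1 + -0.5·1 + -0.6·-1.
Output[0,1]: The receptive field on the zero-padded input at this output position is [0 0 0 / 4.4 -2.8 5.5 / -0.6 -1.4 -1.8]. Elementwise product with the kernel and sum: 0·2 + 4.4·-1 + -2.8·-1 + 5.5·-1 + -0.6·1 + -1.4·1 + -1.8·-1.

-2.8 -7.3 -7 2.3
-1.9 -7 -13.3 -5.7
1.6 -1.7 0.6 -6.8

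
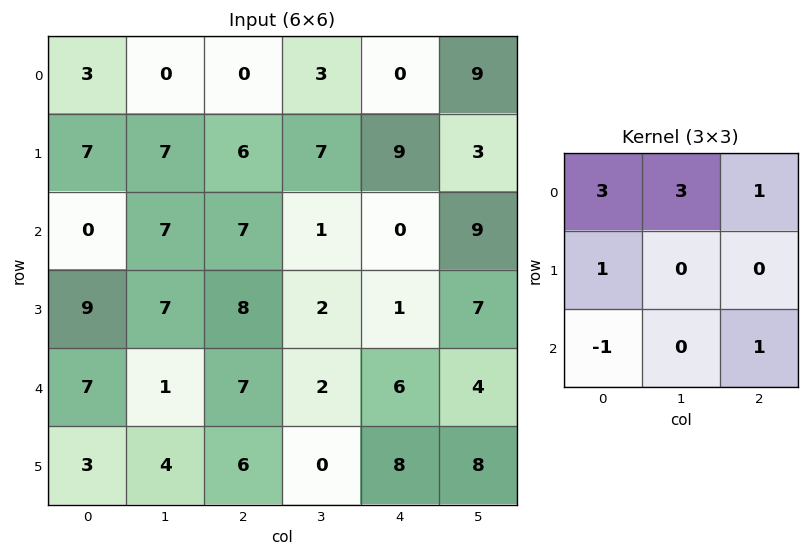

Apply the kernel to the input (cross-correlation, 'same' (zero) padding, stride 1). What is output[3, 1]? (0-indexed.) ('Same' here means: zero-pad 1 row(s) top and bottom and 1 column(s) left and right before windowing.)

37

The receptive field on the zero-padded input at this output position is [0 7 7 / 9 7 8 / 7 1 7]. Elementwise product with the kernel and sum: 0·3 + 7·3 + 7·1 + 9·1 + 7·-1 + 7·1.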